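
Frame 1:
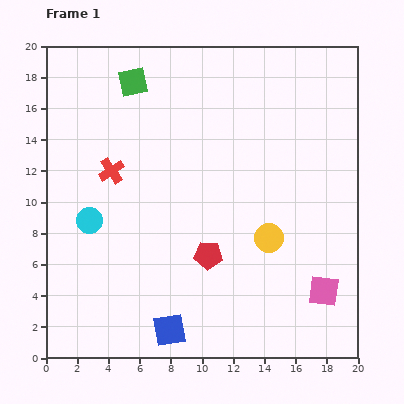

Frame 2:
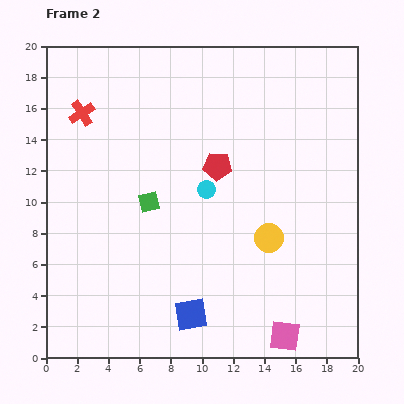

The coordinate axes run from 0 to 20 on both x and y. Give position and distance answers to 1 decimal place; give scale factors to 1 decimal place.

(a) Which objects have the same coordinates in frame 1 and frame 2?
the yellow circle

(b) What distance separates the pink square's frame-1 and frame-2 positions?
3.8

The pink square moved from (17.8, 4.3) to (15.3, 1.4), a distance of √(2.5² + 2.9²) ≈ 3.8.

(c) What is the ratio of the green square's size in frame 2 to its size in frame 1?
0.7×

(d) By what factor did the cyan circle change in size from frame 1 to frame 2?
0.7×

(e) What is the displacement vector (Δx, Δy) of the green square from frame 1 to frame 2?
(1.0, -7.7)

The green square was at (5.6, 17.7) in frame 1 and (6.6, 10.0) in frame 2.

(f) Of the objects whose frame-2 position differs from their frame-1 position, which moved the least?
the blue square

(moved 1.7)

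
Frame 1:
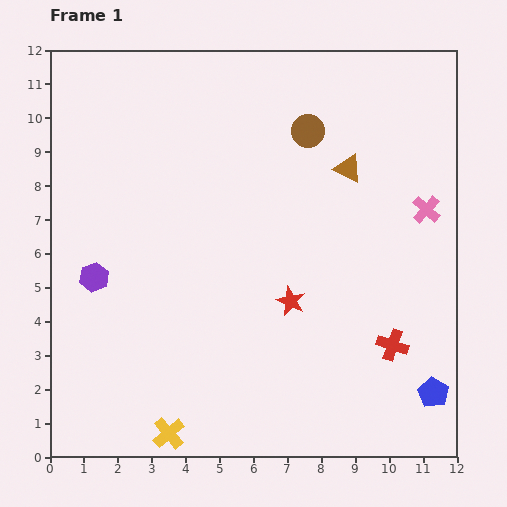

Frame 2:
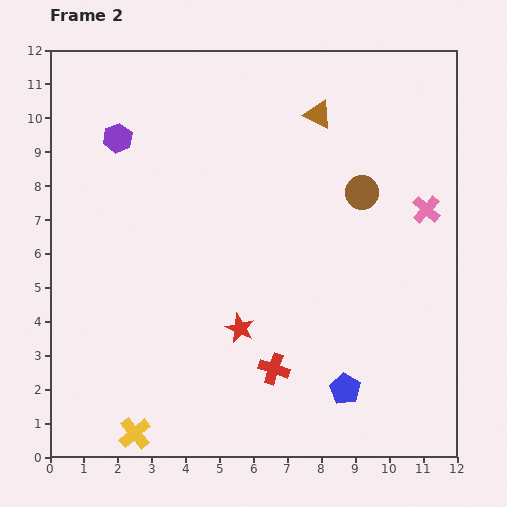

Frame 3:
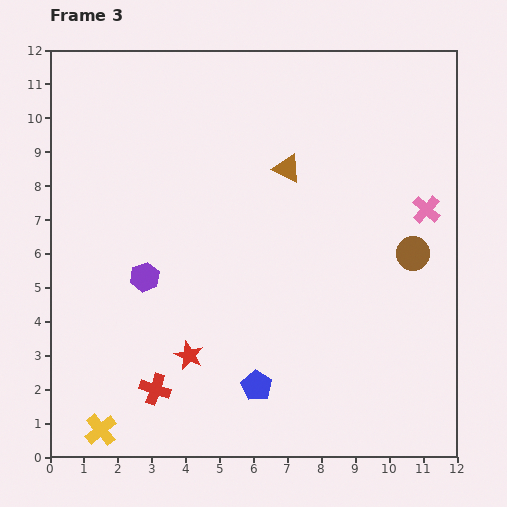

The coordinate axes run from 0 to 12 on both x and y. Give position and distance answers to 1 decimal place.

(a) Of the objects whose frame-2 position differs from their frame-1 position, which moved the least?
the yellow cross

(moved 1.0)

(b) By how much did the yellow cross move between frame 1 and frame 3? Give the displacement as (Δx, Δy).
(-2.0, 0.1)

The yellow cross was at (3.5, 0.7) in frame 1 and (1.5, 0.8) in frame 3.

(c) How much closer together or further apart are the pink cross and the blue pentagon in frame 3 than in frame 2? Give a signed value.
+1.4

Distance in frame 2: 5.8. Distance in frame 3: 7.2.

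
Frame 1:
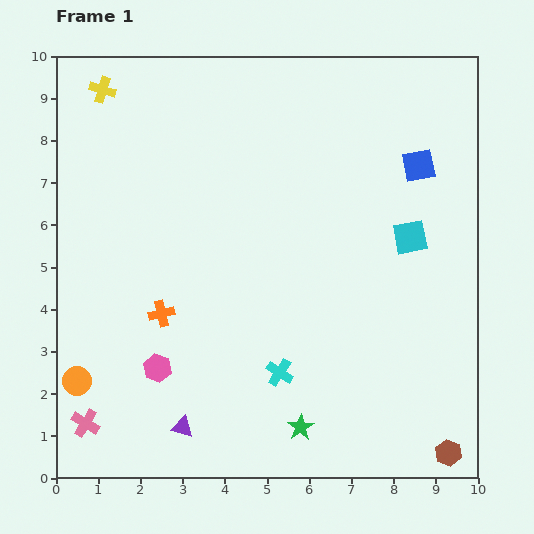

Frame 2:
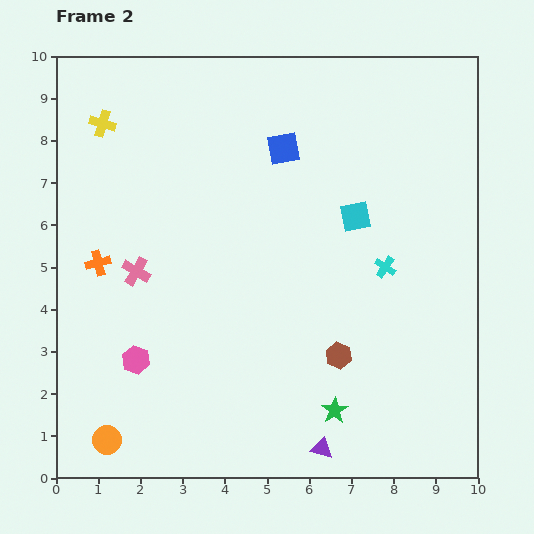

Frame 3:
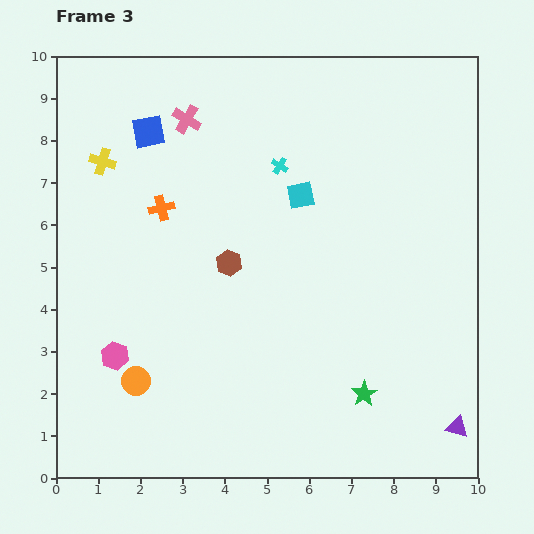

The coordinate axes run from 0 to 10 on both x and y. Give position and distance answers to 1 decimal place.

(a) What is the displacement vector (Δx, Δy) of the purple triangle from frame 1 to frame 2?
(3.3, -0.5)

The purple triangle was at (3.0, 1.2) in frame 1 and (6.3, 0.7) in frame 2.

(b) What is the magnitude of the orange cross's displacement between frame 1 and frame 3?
2.5

The orange cross moved from (2.5, 3.9) to (2.5, 6.4), a distance of √(0.0² + 2.5²) ≈ 2.5.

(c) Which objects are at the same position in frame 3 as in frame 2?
none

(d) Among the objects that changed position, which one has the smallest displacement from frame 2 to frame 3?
the pink hexagon

(moved 0.5)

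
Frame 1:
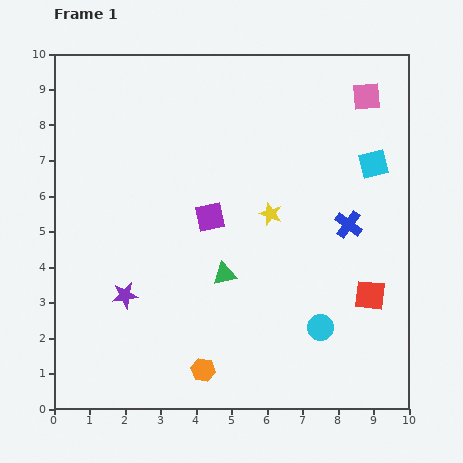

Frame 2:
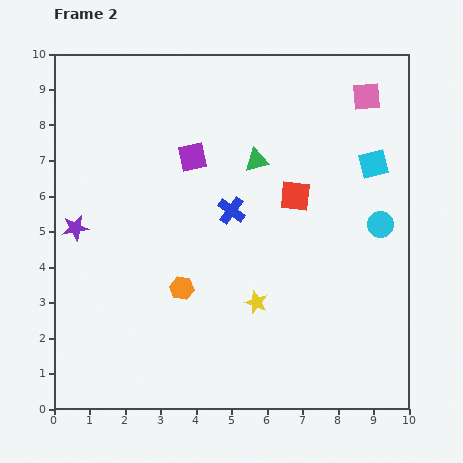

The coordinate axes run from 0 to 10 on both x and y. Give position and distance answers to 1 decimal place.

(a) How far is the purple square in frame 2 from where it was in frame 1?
1.8

The purple square moved from (4.4, 5.4) to (3.9, 7.1), a distance of √(0.5² + 1.7²) ≈ 1.8.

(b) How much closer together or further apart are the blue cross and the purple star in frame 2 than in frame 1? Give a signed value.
-2.2

Distance in frame 1: 6.6. Distance in frame 2: 4.4.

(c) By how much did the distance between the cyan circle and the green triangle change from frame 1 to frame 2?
+0.8

Distance in frame 1: 3.1. Distance in frame 2: 3.9.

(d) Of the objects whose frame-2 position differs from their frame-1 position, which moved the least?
the purple square

(moved 1.8)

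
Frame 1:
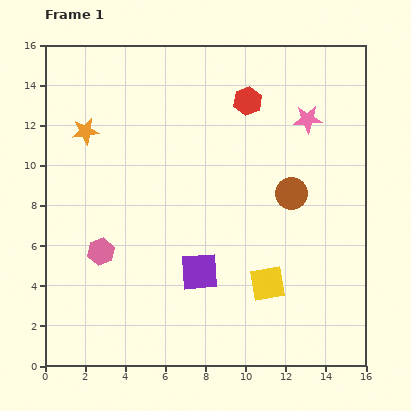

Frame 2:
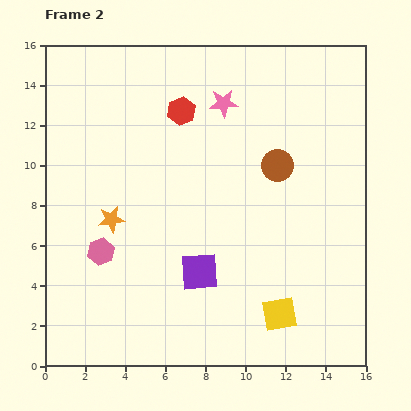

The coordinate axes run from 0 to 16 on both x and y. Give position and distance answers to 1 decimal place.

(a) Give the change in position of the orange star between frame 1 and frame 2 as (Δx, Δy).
(1.3, -4.4)

The orange star was at (2.0, 11.7) in frame 1 and (3.3, 7.3) in frame 2.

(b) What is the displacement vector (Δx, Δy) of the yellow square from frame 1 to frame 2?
(0.6, -1.5)

The yellow square was at (11.1, 4.1) in frame 1 and (11.7, 2.6) in frame 2.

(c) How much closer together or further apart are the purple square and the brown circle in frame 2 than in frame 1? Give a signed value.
+0.6

Distance in frame 1: 6.0. Distance in frame 2: 6.6.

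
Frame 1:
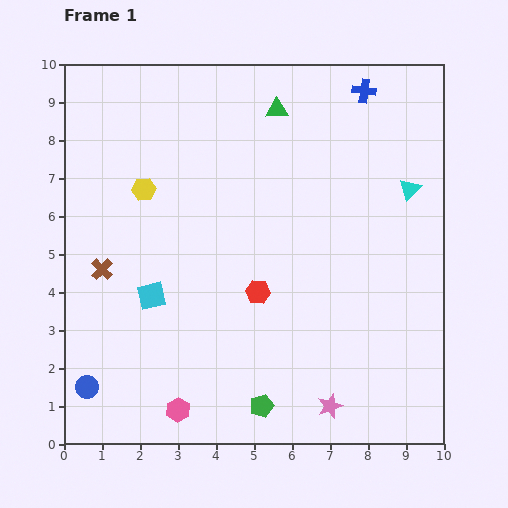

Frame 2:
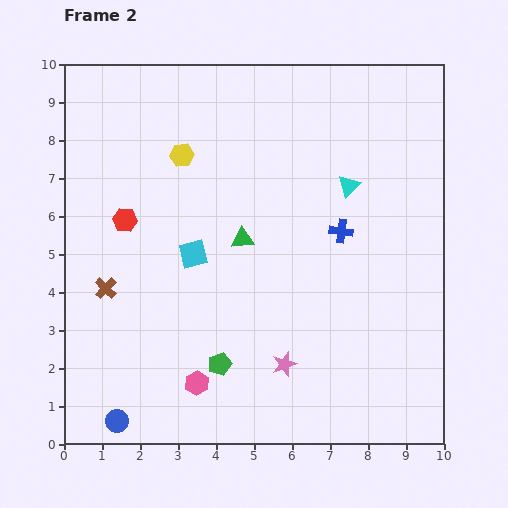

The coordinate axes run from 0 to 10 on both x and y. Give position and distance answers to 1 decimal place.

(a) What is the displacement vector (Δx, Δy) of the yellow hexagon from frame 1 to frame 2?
(1.0, 0.9)

The yellow hexagon was at (2.1, 6.7) in frame 1 and (3.1, 7.6) in frame 2.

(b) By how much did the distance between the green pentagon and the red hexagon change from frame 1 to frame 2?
+1.5

Distance in frame 1: 3.0. Distance in frame 2: 4.5.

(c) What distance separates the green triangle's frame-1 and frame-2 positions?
3.5

The green triangle moved from (5.6, 8.8) to (4.7, 5.4), a distance of √(0.9² + 3.4²) ≈ 3.5.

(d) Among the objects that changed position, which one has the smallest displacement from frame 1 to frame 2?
the brown cross

(moved 0.5)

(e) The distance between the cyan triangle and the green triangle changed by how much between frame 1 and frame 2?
-1.0

Distance in frame 1: 4.1. Distance in frame 2: 3.1.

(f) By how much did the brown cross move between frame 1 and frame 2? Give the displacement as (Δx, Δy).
(0.1, -0.5)

The brown cross was at (1.0, 4.6) in frame 1 and (1.1, 4.1) in frame 2.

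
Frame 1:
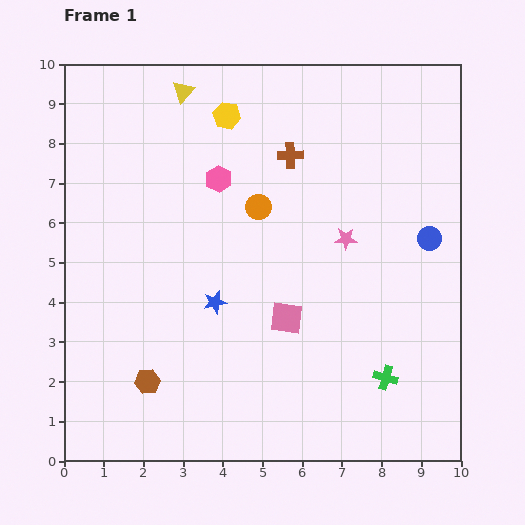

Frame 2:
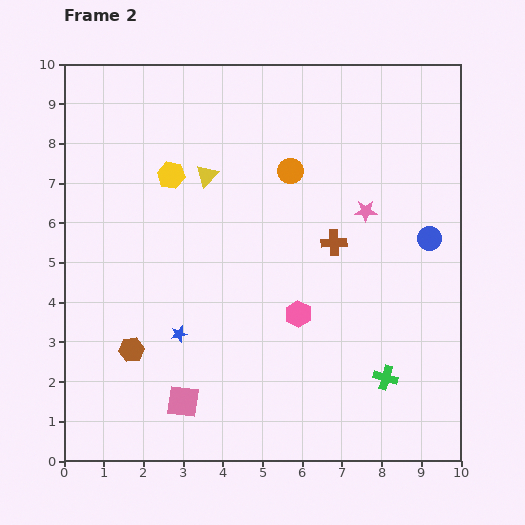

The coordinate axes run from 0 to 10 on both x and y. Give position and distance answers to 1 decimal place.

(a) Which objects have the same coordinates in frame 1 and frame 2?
the blue circle, the green cross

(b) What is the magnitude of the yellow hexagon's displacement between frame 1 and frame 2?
2.1

The yellow hexagon moved from (4.1, 8.7) to (2.7, 7.2), a distance of √(1.4² + 1.5²) ≈ 2.1.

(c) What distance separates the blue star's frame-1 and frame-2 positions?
1.2

The blue star moved from (3.8, 4.0) to (2.9, 3.2), a distance of √(0.9² + 0.8²) ≈ 1.2.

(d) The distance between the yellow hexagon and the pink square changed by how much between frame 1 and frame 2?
+0.4

Distance in frame 1: 5.3. Distance in frame 2: 5.7.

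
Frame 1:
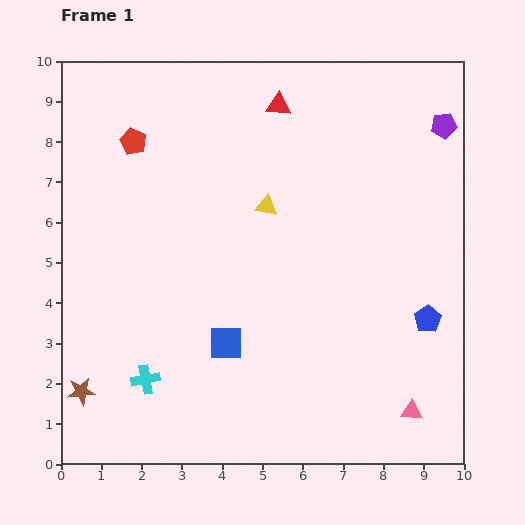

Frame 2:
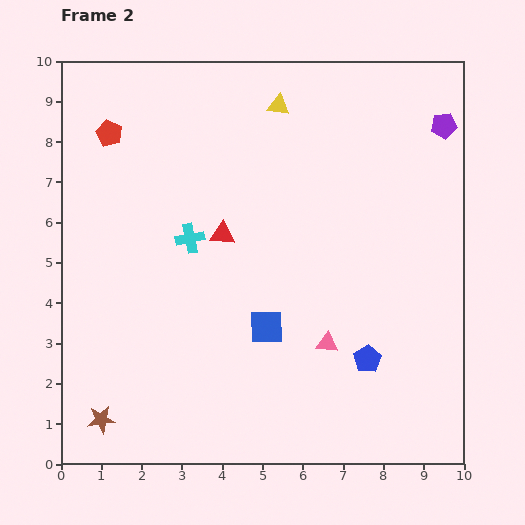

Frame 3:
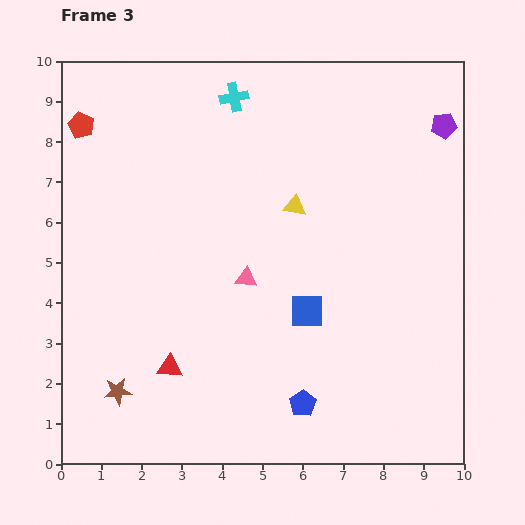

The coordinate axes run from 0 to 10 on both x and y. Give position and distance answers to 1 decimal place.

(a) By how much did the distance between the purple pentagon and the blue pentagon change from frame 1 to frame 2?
+1.3

Distance in frame 1: 4.8. Distance in frame 2: 6.1.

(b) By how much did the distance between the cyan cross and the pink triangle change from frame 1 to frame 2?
-2.3

Distance in frame 1: 6.6. Distance in frame 2: 4.3.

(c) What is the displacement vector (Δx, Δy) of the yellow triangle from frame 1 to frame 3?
(0.7, 0.0)

The yellow triangle was at (5.1, 6.4) in frame 1 and (5.8, 6.4) in frame 3.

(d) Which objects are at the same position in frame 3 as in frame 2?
the purple pentagon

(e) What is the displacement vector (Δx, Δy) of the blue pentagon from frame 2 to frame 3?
(-1.6, -1.1)

The blue pentagon was at (7.6, 2.6) in frame 2 and (6.0, 1.5) in frame 3.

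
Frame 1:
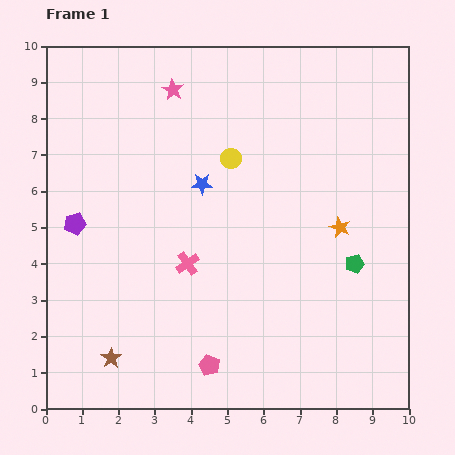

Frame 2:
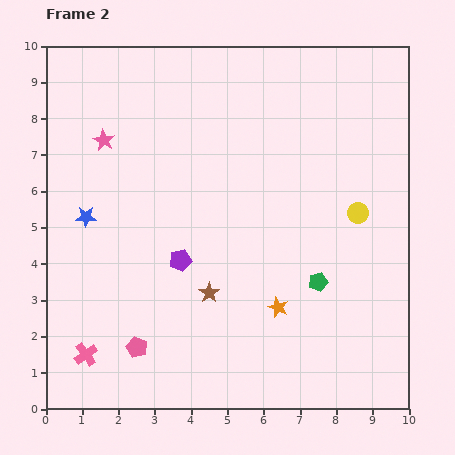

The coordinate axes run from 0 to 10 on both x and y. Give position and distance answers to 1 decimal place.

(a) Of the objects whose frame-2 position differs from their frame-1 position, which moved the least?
the green pentagon

(moved 1.1)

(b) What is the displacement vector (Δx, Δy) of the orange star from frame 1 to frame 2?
(-1.7, -2.2)

The orange star was at (8.1, 5.0) in frame 1 and (6.4, 2.8) in frame 2.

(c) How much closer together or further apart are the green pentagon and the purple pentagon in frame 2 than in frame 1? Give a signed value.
-4.0

Distance in frame 1: 7.8. Distance in frame 2: 3.8.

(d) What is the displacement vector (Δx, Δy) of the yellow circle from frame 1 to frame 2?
(3.5, -1.5)

The yellow circle was at (5.1, 6.9) in frame 1 and (8.6, 5.4) in frame 2.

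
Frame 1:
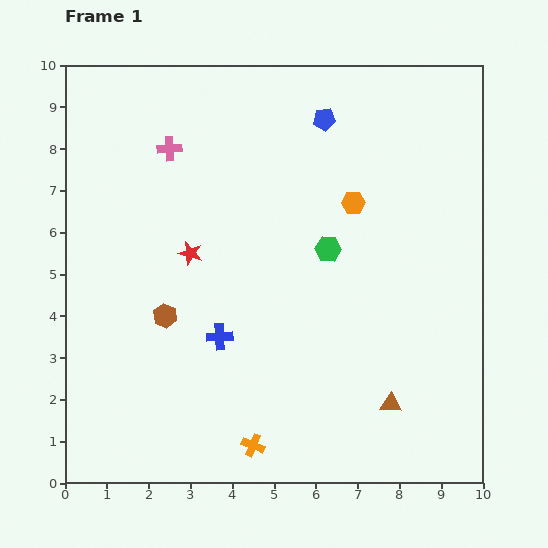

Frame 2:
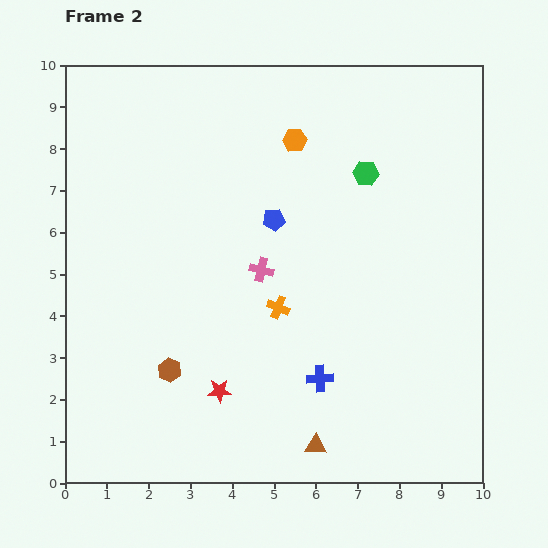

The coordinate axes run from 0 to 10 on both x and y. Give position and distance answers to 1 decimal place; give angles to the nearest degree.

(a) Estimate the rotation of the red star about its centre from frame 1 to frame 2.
17° counter-clockwise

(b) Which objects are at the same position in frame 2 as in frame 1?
none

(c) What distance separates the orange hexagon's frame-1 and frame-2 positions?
2.1

The orange hexagon moved from (6.9, 6.7) to (5.5, 8.2), a distance of √(1.4² + 1.5²) ≈ 2.1.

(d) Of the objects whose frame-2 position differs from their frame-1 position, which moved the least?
the brown hexagon

(moved 1.3)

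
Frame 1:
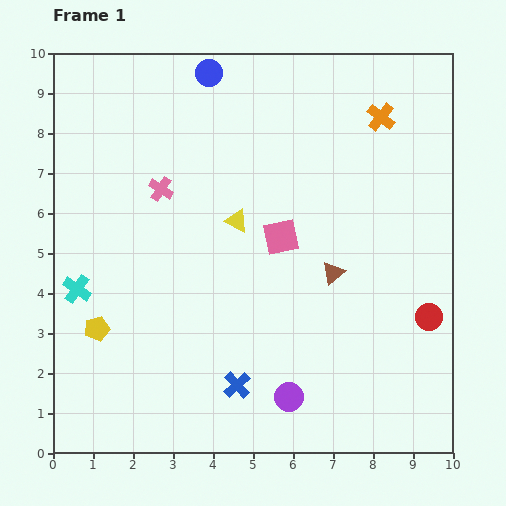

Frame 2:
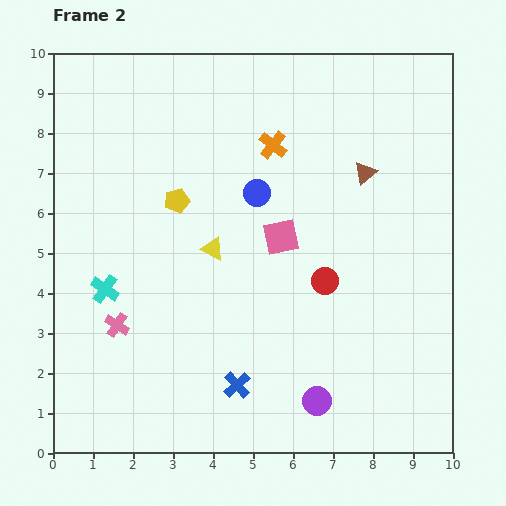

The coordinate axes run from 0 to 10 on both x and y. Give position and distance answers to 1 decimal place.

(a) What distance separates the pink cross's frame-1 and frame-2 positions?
3.6

The pink cross moved from (2.7, 6.6) to (1.6, 3.2), a distance of √(1.1² + 3.4²) ≈ 3.6.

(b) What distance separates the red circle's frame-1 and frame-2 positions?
2.8

The red circle moved from (9.4, 3.4) to (6.8, 4.3), a distance of √(2.6² + 0.9²) ≈ 2.8.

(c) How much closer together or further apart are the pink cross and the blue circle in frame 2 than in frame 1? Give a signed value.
+1.7

Distance in frame 1: 3.1. Distance in frame 2: 4.8.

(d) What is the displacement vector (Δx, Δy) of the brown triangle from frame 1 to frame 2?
(0.8, 2.5)

The brown triangle was at (7.0, 4.5) in frame 1 and (7.8, 7.0) in frame 2.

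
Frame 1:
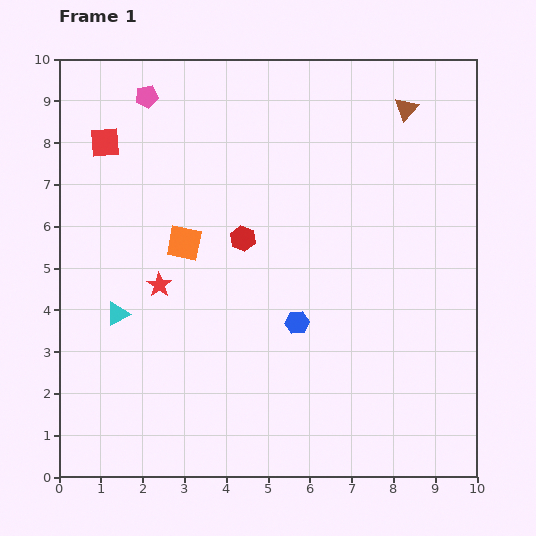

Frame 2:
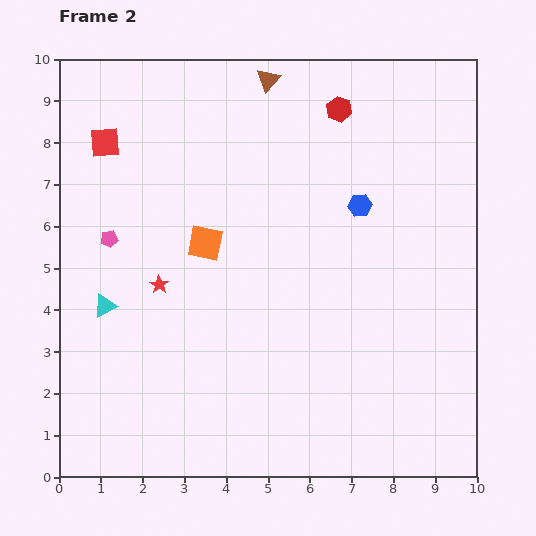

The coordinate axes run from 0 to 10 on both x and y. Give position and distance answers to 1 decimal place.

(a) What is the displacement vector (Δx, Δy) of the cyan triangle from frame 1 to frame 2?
(-0.3, 0.2)

The cyan triangle was at (1.4, 3.9) in frame 1 and (1.1, 4.1) in frame 2.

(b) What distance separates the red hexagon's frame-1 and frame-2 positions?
3.9

The red hexagon moved from (4.4, 5.7) to (6.7, 8.8), a distance of √(2.3² + 3.1²) ≈ 3.9.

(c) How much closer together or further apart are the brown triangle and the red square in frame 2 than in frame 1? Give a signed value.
-3.0

Distance in frame 1: 7.2. Distance in frame 2: 4.2.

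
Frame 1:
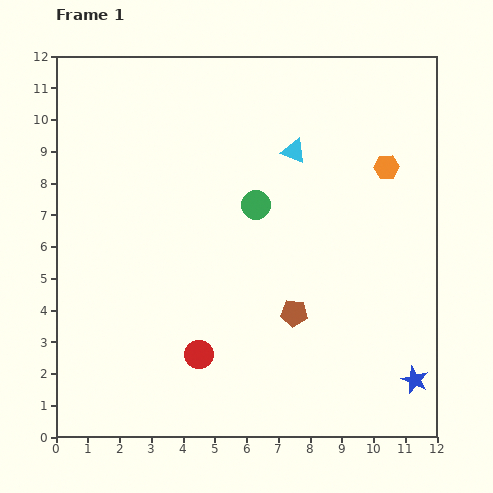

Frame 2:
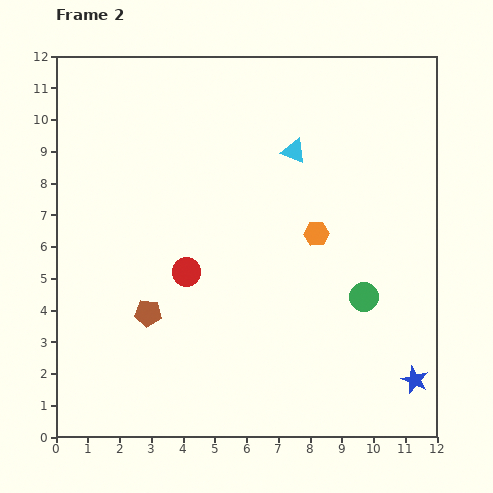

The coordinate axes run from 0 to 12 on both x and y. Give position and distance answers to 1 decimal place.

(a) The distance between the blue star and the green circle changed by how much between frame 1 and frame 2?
-4.3

Distance in frame 1: 7.4. Distance in frame 2: 3.1.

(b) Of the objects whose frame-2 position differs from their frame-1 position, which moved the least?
the red circle

(moved 2.6)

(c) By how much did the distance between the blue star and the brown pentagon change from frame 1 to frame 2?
+4.4

Distance in frame 1: 4.3. Distance in frame 2: 8.7.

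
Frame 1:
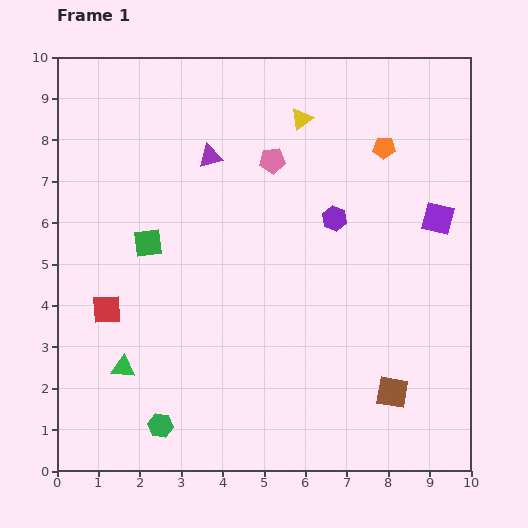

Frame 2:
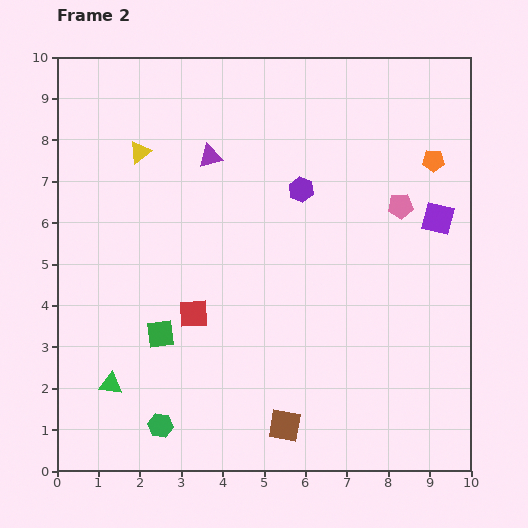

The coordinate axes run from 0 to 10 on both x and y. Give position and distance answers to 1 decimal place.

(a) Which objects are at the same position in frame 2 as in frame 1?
the purple square, the green hexagon, the purple triangle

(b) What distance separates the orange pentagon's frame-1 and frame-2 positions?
1.2

The orange pentagon moved from (7.9, 7.8) to (9.1, 7.5), a distance of √(1.2² + 0.3²) ≈ 1.2.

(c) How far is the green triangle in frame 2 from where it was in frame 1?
0.5

The green triangle moved from (1.6, 2.5) to (1.3, 2.1), a distance of √(0.3² + 0.4²) ≈ 0.5.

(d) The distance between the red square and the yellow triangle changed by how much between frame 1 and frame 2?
-2.5

Distance in frame 1: 6.6. Distance in frame 2: 4.1.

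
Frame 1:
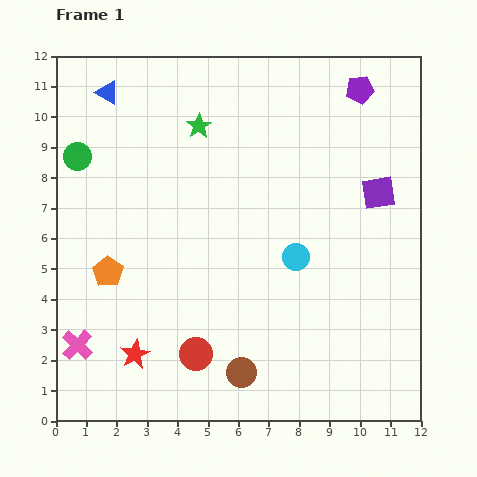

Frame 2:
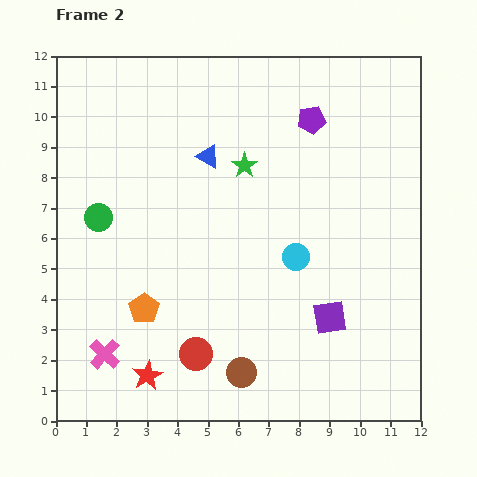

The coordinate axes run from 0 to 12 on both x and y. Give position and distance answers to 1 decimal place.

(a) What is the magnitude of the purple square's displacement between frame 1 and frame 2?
4.4

The purple square moved from (10.6, 7.5) to (9.0, 3.4), a distance of √(1.6² + 4.1²) ≈ 4.4.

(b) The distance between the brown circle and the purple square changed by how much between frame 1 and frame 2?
-4.0

Distance in frame 1: 7.4. Distance in frame 2: 3.4.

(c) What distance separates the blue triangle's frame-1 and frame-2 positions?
3.9

The blue triangle moved from (1.7, 10.8) to (5.0, 8.7), a distance of √(3.3² + 2.1²) ≈ 3.9.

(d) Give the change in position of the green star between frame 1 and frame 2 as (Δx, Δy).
(1.5, -1.3)

The green star was at (4.7, 9.7) in frame 1 and (6.2, 8.4) in frame 2.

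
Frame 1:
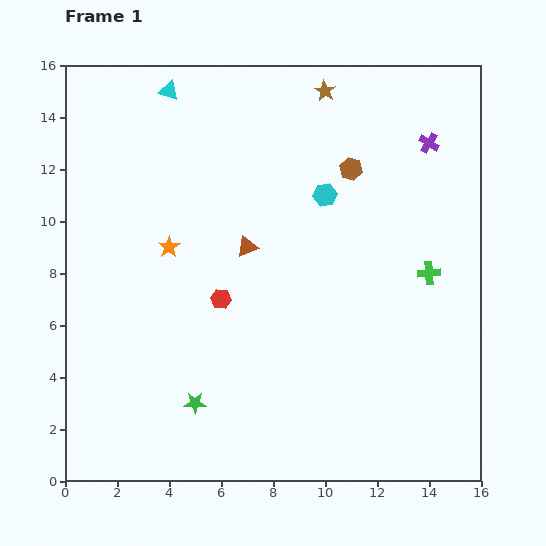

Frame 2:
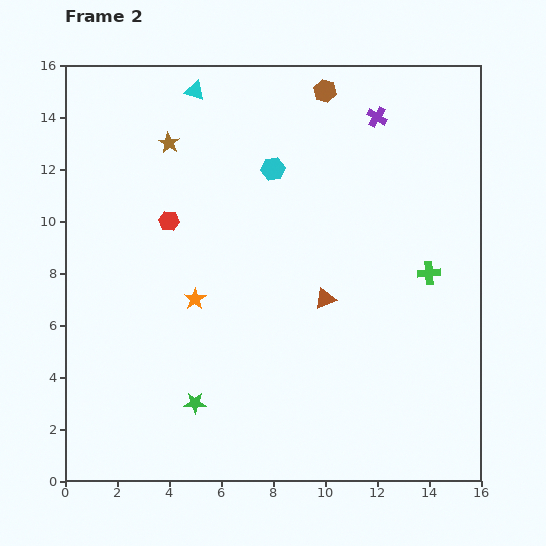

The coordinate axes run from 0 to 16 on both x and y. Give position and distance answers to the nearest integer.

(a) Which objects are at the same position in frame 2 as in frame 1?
the green star, the green cross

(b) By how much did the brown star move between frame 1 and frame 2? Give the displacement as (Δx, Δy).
(-6, -2)

The brown star was at (10, 15) in frame 1 and (4, 13) in frame 2.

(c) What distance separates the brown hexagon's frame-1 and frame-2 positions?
3

The brown hexagon moved from (11, 12) to (10, 15), a distance of √(1² + 3²) ≈ 3.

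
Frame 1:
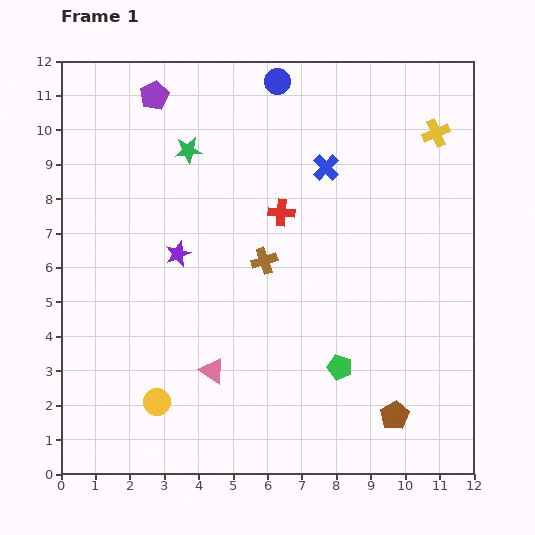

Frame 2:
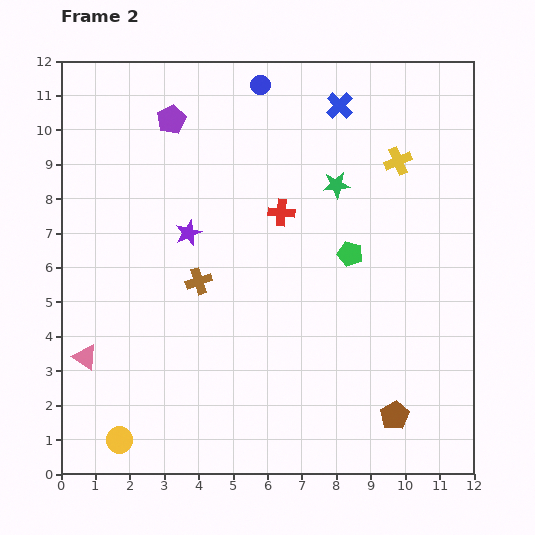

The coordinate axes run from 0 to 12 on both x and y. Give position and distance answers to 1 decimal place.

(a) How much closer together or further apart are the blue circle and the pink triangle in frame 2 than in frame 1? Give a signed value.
+0.8

Distance in frame 1: 8.6. Distance in frame 2: 9.4.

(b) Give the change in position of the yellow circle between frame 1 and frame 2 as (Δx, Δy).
(-1.1, -1.1)

The yellow circle was at (2.8, 2.1) in frame 1 and (1.7, 1.0) in frame 2.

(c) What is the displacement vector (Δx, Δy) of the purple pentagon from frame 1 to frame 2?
(0.5, -0.7)

The purple pentagon was at (2.7, 11.0) in frame 1 and (3.2, 10.3) in frame 2.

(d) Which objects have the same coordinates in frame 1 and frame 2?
the red cross, the brown pentagon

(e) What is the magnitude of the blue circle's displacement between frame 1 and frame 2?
0.5

The blue circle moved from (6.3, 11.4) to (5.8, 11.3), a distance of √(0.5² + 0.1²) ≈ 0.5.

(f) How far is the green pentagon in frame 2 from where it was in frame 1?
3.3

The green pentagon moved from (8.1, 3.1) to (8.4, 6.4), a distance of √(0.3² + 3.3²) ≈ 3.3.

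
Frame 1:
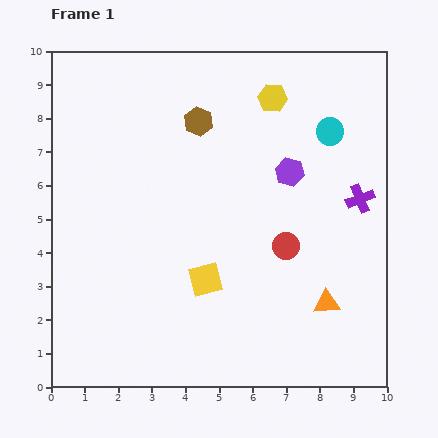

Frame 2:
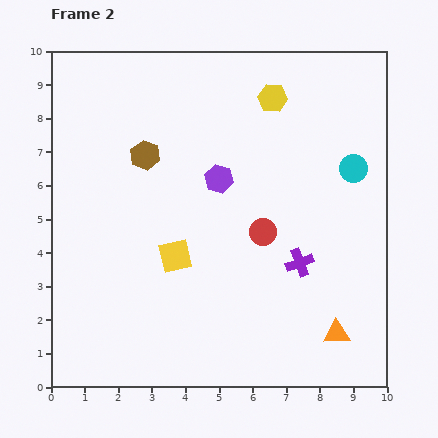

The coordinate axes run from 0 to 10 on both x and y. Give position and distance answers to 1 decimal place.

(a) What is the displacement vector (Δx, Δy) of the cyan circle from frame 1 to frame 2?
(0.7, -1.1)

The cyan circle was at (8.3, 7.6) in frame 1 and (9.0, 6.5) in frame 2.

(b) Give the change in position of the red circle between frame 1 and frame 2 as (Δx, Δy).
(-0.7, 0.4)

The red circle was at (7.0, 4.2) in frame 1 and (6.3, 4.6) in frame 2.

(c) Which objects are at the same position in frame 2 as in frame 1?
the yellow hexagon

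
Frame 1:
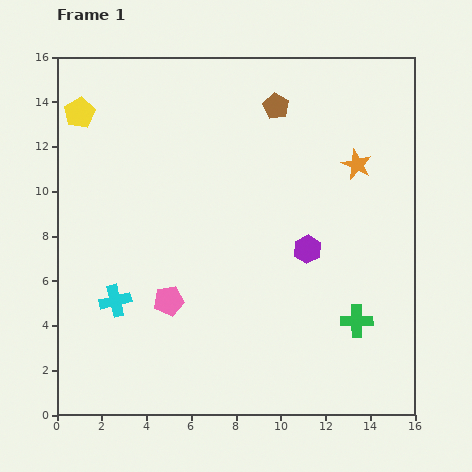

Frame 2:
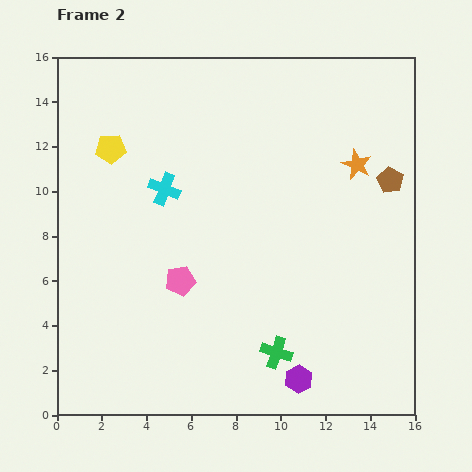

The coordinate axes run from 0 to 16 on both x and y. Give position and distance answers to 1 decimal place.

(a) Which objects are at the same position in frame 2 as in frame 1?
the orange star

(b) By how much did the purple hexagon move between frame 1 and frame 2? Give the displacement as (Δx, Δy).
(-0.4, -5.8)

The purple hexagon was at (11.2, 7.4) in frame 1 and (10.8, 1.6) in frame 2.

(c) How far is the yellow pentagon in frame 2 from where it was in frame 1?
2.1

The yellow pentagon moved from (1.0, 13.5) to (2.4, 11.9), a distance of √(1.4² + 1.6²) ≈ 2.1.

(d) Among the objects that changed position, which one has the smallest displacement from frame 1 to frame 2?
the pink pentagon

(moved 1.0)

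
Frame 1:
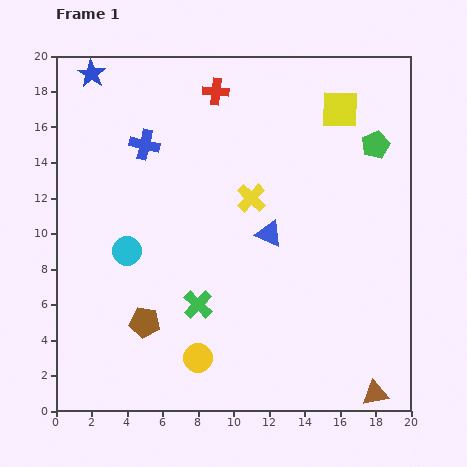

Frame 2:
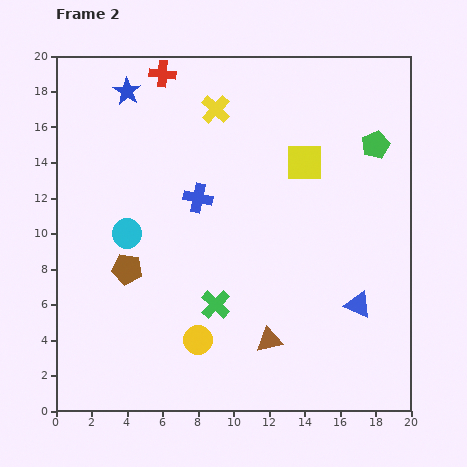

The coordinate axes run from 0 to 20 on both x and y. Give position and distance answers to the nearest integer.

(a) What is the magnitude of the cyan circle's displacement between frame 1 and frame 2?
1

The cyan circle moved from (4, 9) to (4, 10), a distance of √(0² + 1²) ≈ 1.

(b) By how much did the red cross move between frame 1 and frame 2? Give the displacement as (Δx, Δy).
(-3, 1)

The red cross was at (9, 18) in frame 1 and (6, 19) in frame 2.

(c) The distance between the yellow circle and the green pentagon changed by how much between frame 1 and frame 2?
-1

Distance in frame 1: 16. Distance in frame 2: 15.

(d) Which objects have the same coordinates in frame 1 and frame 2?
the green pentagon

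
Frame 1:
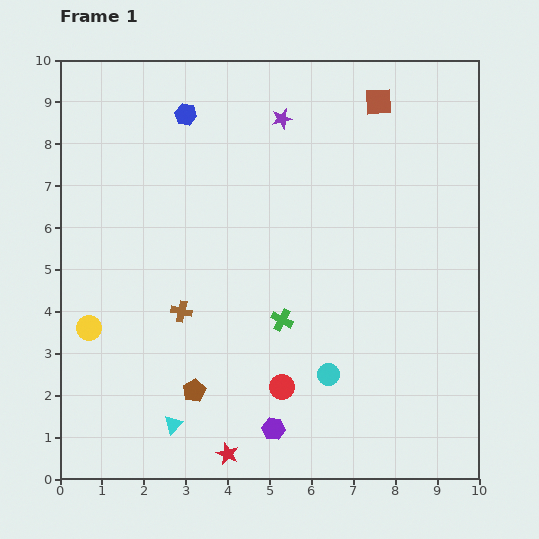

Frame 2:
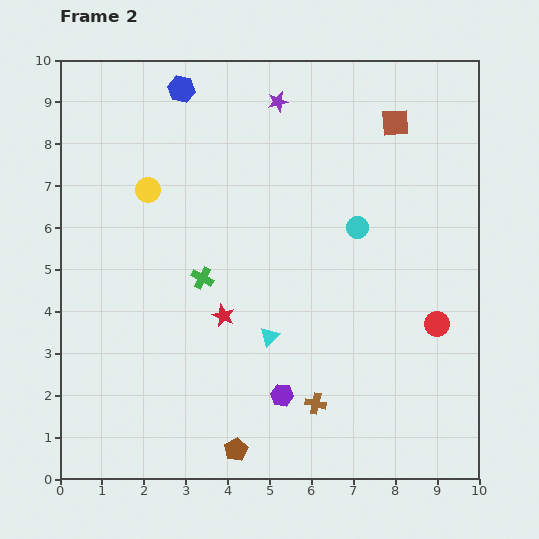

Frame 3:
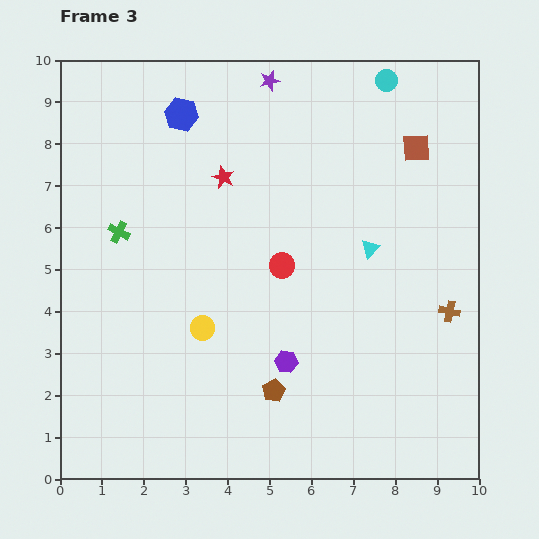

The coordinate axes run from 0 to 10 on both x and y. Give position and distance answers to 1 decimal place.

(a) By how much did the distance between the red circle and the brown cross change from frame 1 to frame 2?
+0.5

Distance in frame 1: 3.0. Distance in frame 2: 3.5.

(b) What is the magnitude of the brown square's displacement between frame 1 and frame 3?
1.4

The brown square moved from (7.6, 9.0) to (8.5, 7.9), a distance of √(0.9² + 1.1²) ≈ 1.4.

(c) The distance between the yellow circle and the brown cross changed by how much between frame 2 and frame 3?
-0.6

Distance in frame 2: 6.5. Distance in frame 3: 5.9.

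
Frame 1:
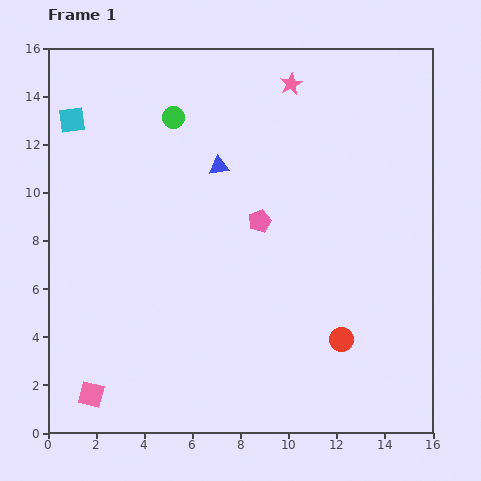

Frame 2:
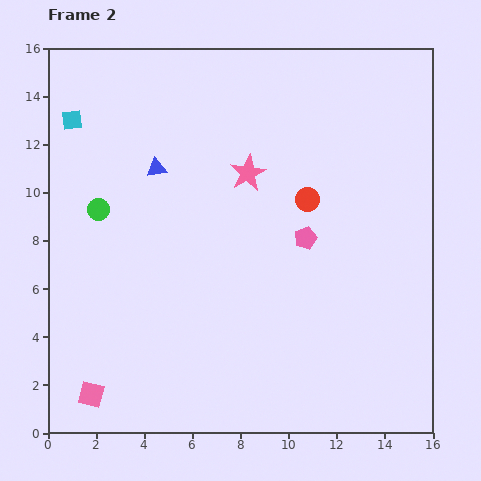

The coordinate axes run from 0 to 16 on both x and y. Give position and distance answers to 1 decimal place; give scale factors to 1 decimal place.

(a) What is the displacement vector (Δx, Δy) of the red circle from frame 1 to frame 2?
(-1.4, 5.8)

The red circle was at (12.2, 3.9) in frame 1 and (10.8, 9.7) in frame 2.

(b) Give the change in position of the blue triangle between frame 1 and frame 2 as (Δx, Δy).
(-2.6, -0.1)

The blue triangle was at (7.1, 11.1) in frame 1 and (4.5, 11.0) in frame 2.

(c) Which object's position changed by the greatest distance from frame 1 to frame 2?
the red circle

(moved 6.0; next 4.9)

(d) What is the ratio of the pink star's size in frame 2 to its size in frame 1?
1.6×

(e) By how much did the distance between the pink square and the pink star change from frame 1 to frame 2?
-4.0

Distance in frame 1: 15.3. Distance in frame 2: 11.3.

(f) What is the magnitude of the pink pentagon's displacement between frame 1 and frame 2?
2.0

The pink pentagon moved from (8.8, 8.8) to (10.7, 8.1), a distance of √(1.9² + 0.7²) ≈ 2.0.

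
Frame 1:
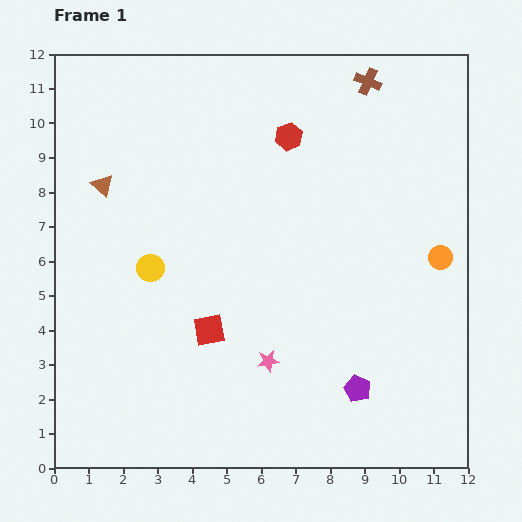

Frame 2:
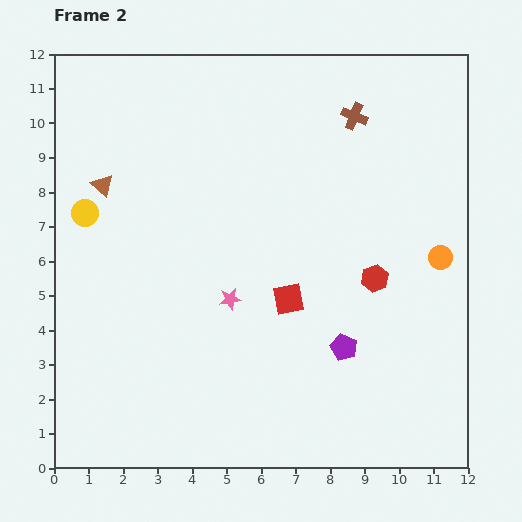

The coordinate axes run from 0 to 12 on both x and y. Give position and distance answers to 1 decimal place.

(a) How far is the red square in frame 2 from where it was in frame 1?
2.5

The red square moved from (4.5, 4.0) to (6.8, 4.9), a distance of √(2.3² + 0.9²) ≈ 2.5.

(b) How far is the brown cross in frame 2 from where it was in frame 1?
1.1

The brown cross moved from (9.1, 11.2) to (8.7, 10.2), a distance of √(0.4² + 1.0²) ≈ 1.1.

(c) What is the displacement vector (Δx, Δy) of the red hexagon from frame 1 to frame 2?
(2.5, -4.1)

The red hexagon was at (6.8, 9.6) in frame 1 and (9.3, 5.5) in frame 2.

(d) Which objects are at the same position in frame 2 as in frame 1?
the brown triangle, the orange circle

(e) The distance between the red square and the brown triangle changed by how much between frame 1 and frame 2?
+1.1

Distance in frame 1: 5.2. Distance in frame 2: 6.3.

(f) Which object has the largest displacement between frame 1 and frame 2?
the red hexagon

(moved 4.8; next 2.5)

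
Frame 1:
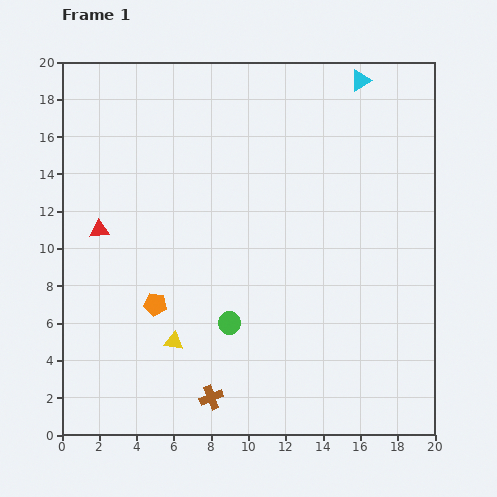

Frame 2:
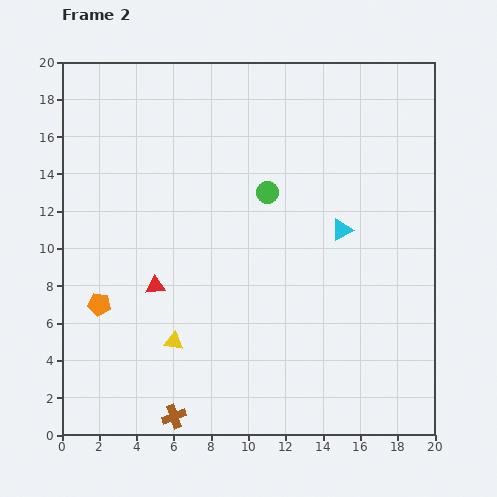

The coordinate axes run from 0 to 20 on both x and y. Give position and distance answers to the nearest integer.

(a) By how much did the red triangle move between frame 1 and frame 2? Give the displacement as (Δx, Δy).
(3, -3)

The red triangle was at (2, 11) in frame 1 and (5, 8) in frame 2.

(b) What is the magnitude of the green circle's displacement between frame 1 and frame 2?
7

The green circle moved from (9, 6) to (11, 13), a distance of √(2² + 7²) ≈ 7.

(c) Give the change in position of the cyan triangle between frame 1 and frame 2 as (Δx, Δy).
(-1, -8)

The cyan triangle was at (16, 19) in frame 1 and (15, 11) in frame 2.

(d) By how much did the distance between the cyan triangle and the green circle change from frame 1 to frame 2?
-11

Distance in frame 1: 15. Distance in frame 2: 4.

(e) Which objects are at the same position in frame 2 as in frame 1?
the yellow triangle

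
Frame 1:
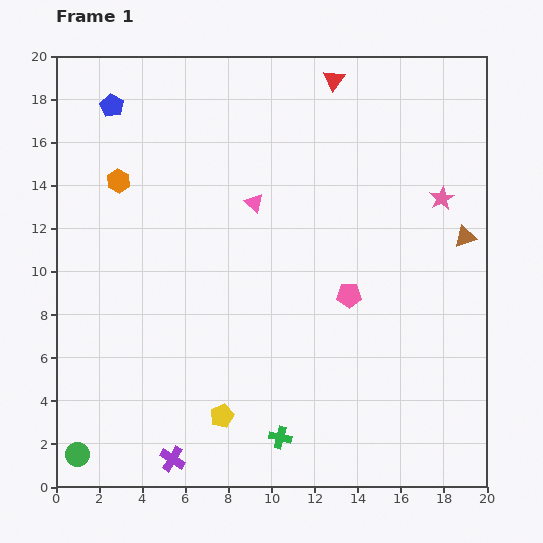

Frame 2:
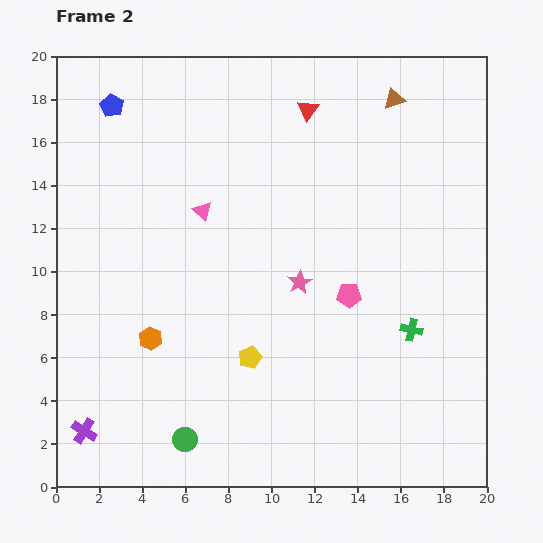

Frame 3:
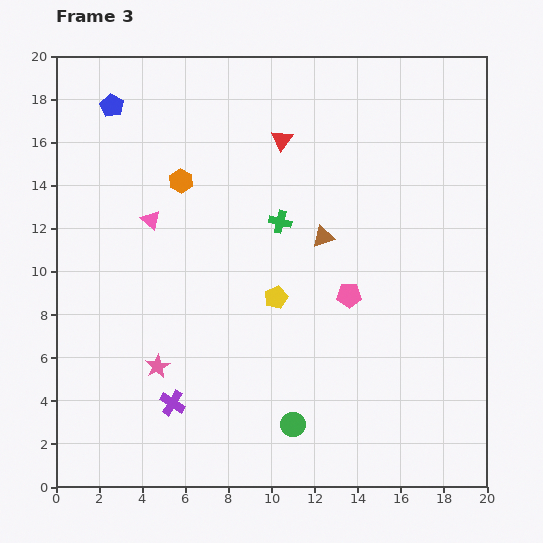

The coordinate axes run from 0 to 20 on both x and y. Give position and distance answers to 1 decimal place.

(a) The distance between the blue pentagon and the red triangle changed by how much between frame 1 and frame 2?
-1.3

Distance in frame 1: 10.4. Distance in frame 2: 9.1.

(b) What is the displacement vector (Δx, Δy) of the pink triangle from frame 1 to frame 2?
(-2.4, -0.4)

The pink triangle was at (9.2, 13.2) in frame 1 and (6.8, 12.8) in frame 2.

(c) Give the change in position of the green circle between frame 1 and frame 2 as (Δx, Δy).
(5.0, 0.7)

The green circle was at (1.0, 1.5) in frame 1 and (6.0, 2.2) in frame 2.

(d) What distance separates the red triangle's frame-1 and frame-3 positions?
3.7

The red triangle moved from (12.9, 18.9) to (10.5, 16.1), a distance of √(2.4² + 2.8²) ≈ 3.7.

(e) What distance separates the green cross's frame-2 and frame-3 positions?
7.9

The green cross moved from (16.5, 7.3) to (10.4, 12.3), a distance of √(6.1² + 5.0²) ≈ 7.9.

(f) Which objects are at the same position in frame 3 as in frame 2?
the blue pentagon, the pink pentagon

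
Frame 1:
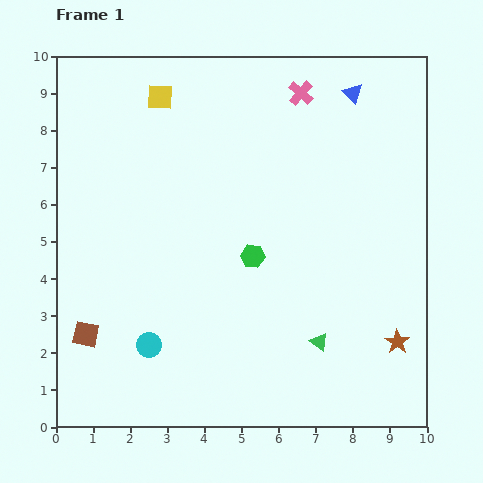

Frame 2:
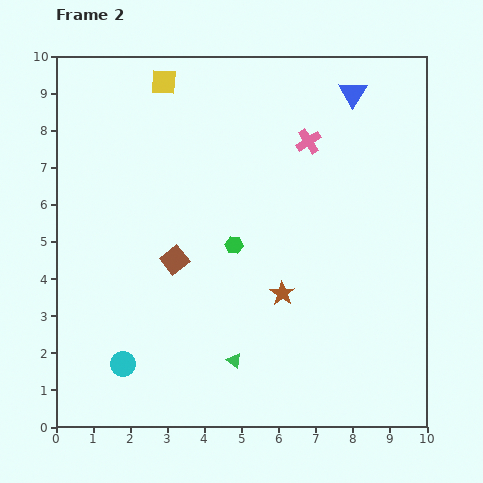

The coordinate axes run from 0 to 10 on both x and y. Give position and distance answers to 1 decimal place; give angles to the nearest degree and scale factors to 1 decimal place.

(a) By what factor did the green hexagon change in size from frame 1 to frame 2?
0.7×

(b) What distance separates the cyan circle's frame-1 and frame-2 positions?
0.9

The cyan circle moved from (2.5, 2.2) to (1.8, 1.7), a distance of √(0.7² + 0.5²) ≈ 0.9.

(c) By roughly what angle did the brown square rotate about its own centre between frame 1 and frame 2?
40° clockwise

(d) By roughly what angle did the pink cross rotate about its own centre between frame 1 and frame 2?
15° clockwise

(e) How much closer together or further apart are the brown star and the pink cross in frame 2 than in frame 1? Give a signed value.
-3.0

Distance in frame 1: 7.2. Distance in frame 2: 4.2.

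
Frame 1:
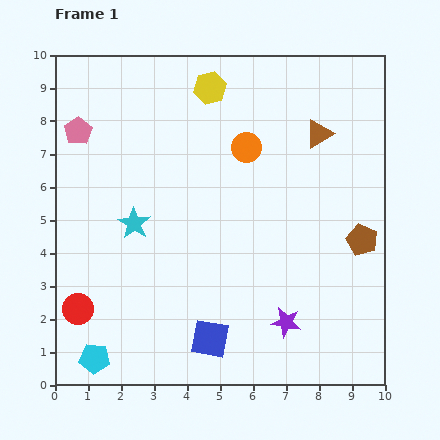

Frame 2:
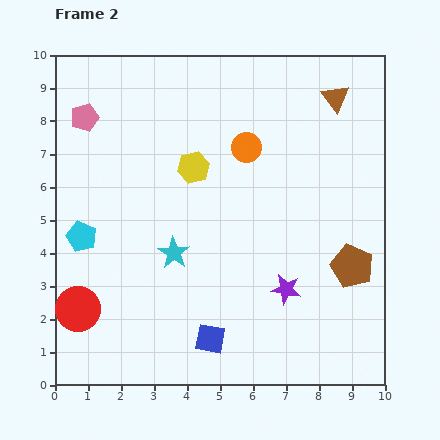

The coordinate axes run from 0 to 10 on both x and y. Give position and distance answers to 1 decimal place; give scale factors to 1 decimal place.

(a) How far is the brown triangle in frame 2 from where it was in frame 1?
1.2

The brown triangle moved from (8.0, 7.6) to (8.5, 8.7), a distance of √(0.5² + 1.1²) ≈ 1.2.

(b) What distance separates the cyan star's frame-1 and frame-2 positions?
1.5

The cyan star moved from (2.4, 4.9) to (3.6, 4.0), a distance of √(1.2² + 0.9²) ≈ 1.5.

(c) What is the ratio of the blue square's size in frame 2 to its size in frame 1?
0.8×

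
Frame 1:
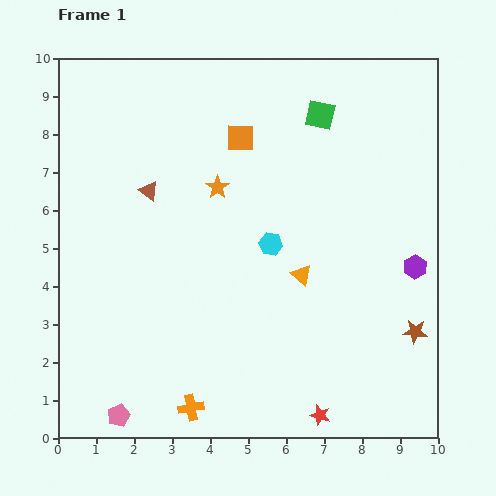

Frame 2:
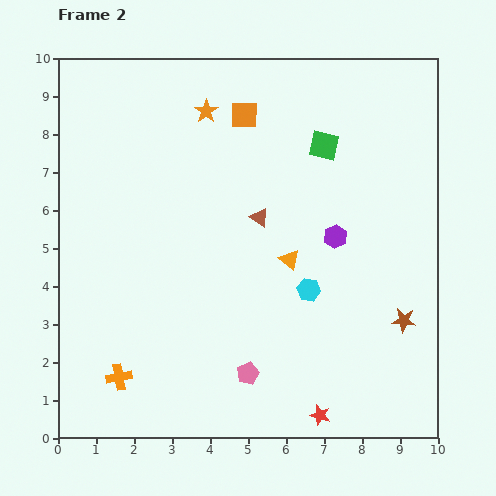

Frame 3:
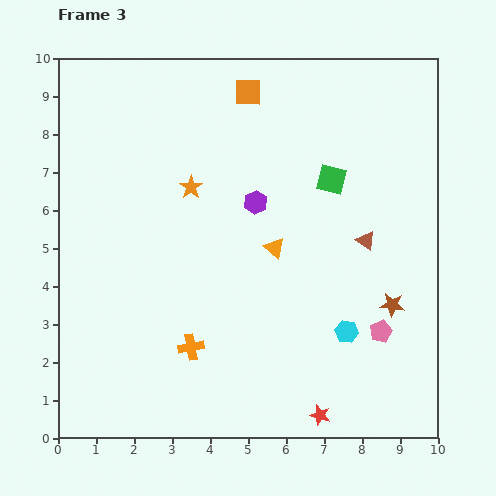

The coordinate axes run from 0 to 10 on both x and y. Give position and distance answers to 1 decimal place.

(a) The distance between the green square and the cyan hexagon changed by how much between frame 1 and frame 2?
+0.2

Distance in frame 1: 3.6. Distance in frame 2: 3.8.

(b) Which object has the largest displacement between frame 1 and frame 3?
the pink pentagon

(moved 7.2; next 5.8)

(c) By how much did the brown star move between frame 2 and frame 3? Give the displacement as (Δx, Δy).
(-0.3, 0.4)

The brown star was at (9.1, 3.1) in frame 2 and (8.8, 3.5) in frame 3.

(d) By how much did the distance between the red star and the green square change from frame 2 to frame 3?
-0.9

Distance in frame 2: 7.1. Distance in frame 3: 6.2.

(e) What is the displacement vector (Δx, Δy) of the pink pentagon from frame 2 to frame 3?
(3.5, 1.1)

The pink pentagon was at (5.0, 1.7) in frame 2 and (8.5, 2.8) in frame 3.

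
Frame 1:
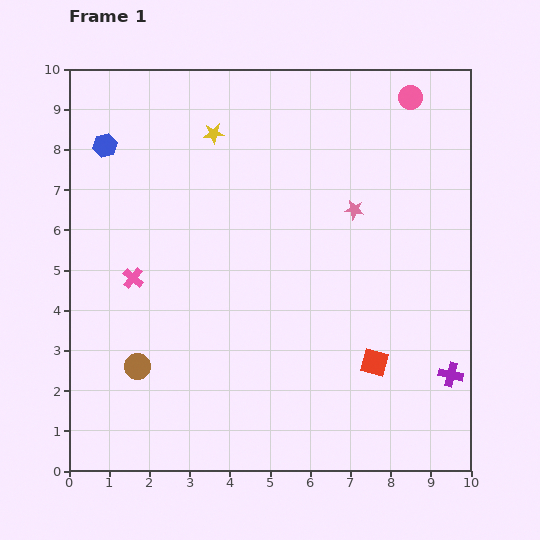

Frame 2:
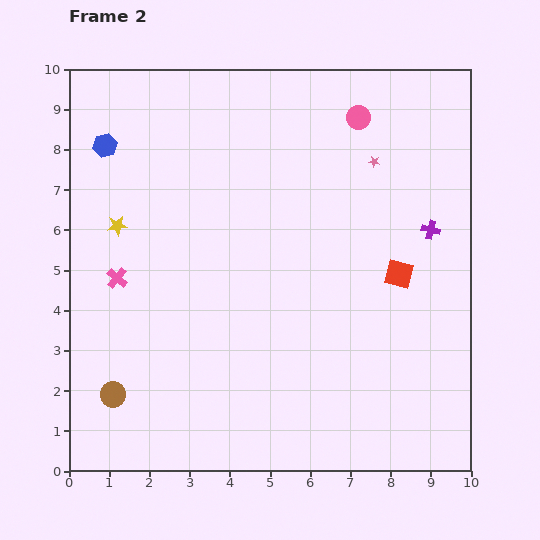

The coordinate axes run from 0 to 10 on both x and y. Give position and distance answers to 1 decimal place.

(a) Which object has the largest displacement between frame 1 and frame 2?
the purple cross

(moved 3.6; next 3.3)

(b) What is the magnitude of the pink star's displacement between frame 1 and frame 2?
1.3

The pink star moved from (7.1, 6.5) to (7.6, 7.7), a distance of √(0.5² + 1.2²) ≈ 1.3.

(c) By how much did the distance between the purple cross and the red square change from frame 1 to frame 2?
-0.5

Distance in frame 1: 1.9. Distance in frame 2: 1.4.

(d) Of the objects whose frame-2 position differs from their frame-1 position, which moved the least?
the pink cross

(moved 0.4)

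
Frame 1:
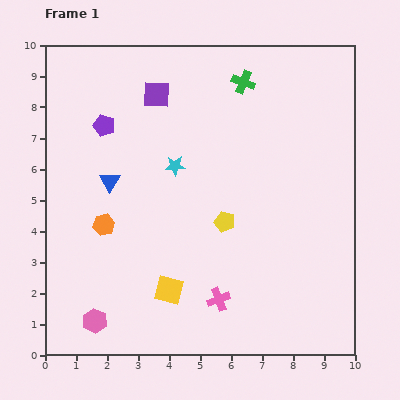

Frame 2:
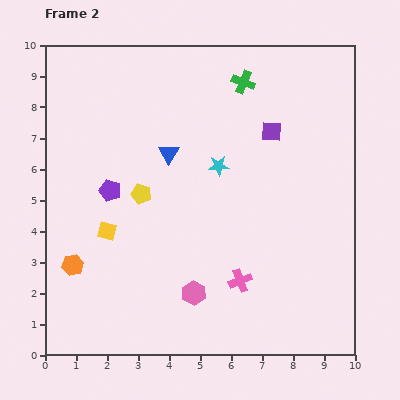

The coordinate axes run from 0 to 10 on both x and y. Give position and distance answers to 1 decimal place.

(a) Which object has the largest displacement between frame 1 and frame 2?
the purple square

(moved 3.9; next 3.3)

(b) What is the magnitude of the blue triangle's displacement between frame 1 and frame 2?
2.1

The blue triangle moved from (2.1, 5.6) to (4.0, 6.5), a distance of √(1.9² + 0.9²) ≈ 2.1.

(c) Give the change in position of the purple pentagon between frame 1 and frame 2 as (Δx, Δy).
(0.2, -2.1)

The purple pentagon was at (1.9, 7.4) in frame 1 and (2.1, 5.3) in frame 2.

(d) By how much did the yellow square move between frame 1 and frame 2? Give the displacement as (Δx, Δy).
(-2.0, 1.9)

The yellow square was at (4.0, 2.1) in frame 1 and (2.0, 4.0) in frame 2.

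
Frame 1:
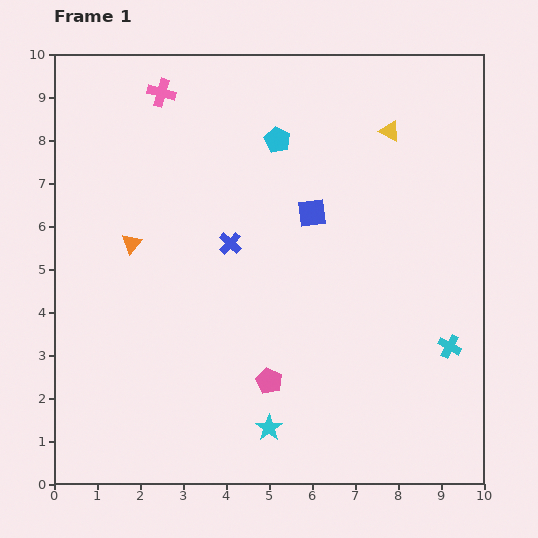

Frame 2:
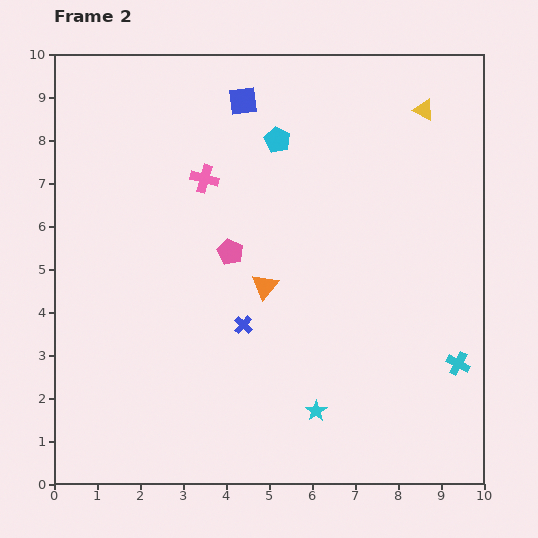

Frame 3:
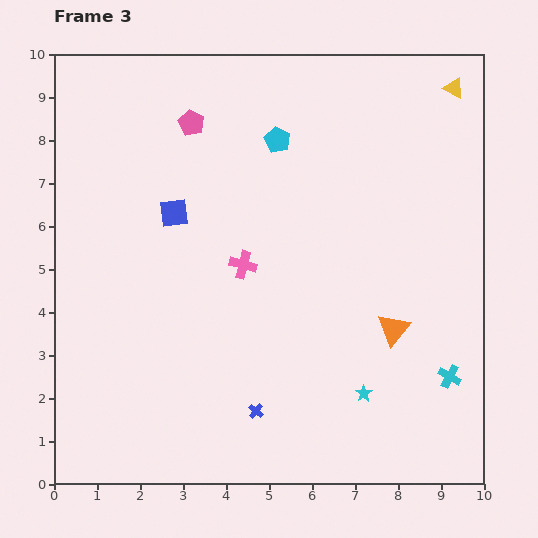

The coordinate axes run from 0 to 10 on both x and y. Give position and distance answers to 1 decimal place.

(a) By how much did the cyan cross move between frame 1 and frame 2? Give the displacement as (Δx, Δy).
(0.2, -0.4)

The cyan cross was at (9.2, 3.2) in frame 1 and (9.4, 2.8) in frame 2.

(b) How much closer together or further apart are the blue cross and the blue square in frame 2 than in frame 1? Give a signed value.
+3.2

Distance in frame 1: 2.0. Distance in frame 2: 5.2.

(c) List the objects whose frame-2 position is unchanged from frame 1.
the cyan pentagon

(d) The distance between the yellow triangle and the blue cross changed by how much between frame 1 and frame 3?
+4.3

Distance in frame 1: 4.5. Distance in frame 3: 8.8.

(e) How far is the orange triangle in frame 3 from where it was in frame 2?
3.2

The orange triangle moved from (4.9, 4.6) to (7.9, 3.6), a distance of √(3.0² + 1.0²) ≈ 3.2.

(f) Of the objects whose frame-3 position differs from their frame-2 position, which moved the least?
the cyan cross

(moved 0.4)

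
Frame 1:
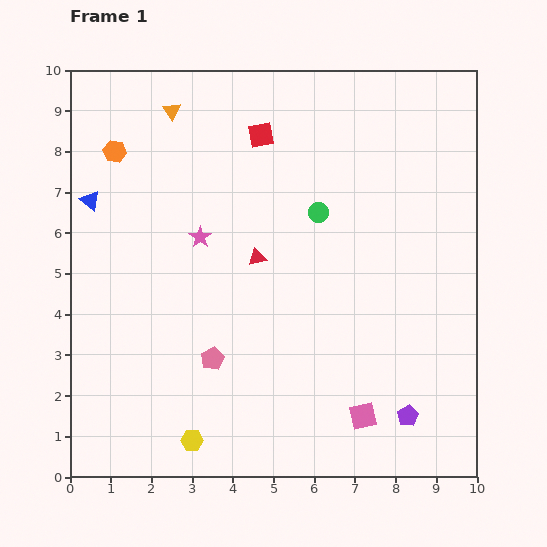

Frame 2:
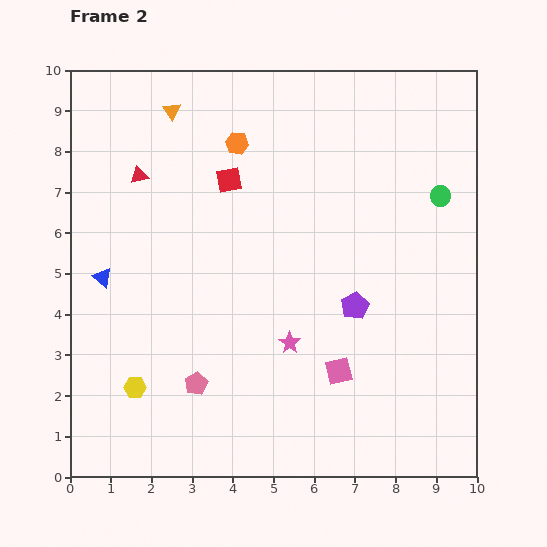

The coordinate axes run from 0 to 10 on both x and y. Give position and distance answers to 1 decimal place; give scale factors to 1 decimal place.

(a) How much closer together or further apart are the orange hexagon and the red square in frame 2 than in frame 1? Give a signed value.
-2.7

Distance in frame 1: 3.6. Distance in frame 2: 0.9.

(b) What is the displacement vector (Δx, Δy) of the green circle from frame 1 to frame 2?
(3.0, 0.4)

The green circle was at (6.1, 6.5) in frame 1 and (9.1, 6.9) in frame 2.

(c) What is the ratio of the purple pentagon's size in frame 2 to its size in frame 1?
1.3×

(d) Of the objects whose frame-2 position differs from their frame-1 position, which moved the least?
the pink pentagon

(moved 0.7)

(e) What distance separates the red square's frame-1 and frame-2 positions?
1.4

The red square moved from (4.7, 8.4) to (3.9, 7.3), a distance of √(0.8² + 1.1²) ≈ 1.4.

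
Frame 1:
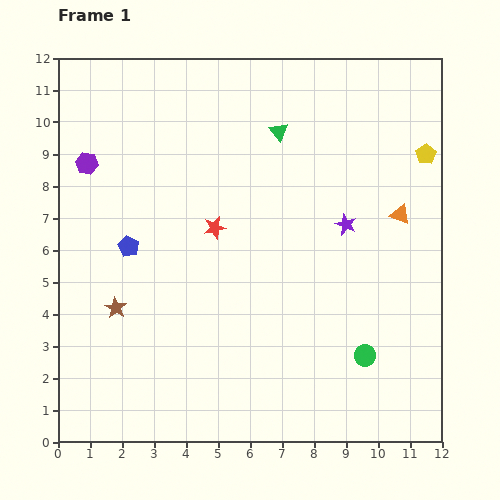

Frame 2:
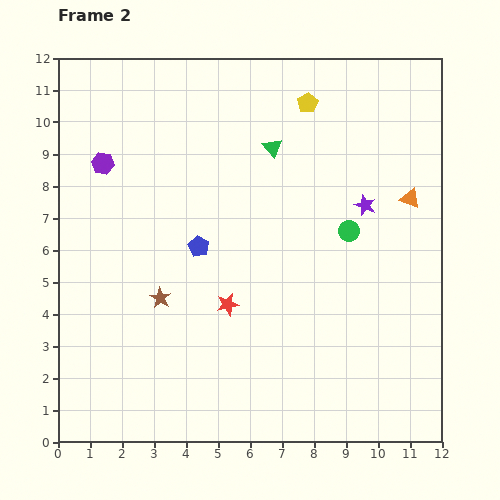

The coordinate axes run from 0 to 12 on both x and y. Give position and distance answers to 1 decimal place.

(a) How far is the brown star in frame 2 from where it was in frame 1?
1.4

The brown star moved from (1.8, 4.2) to (3.2, 4.5), a distance of √(1.4² + 0.3²) ≈ 1.4.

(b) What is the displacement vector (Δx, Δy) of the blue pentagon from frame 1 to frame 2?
(2.2, 0.0)

The blue pentagon was at (2.2, 6.1) in frame 1 and (4.4, 6.1) in frame 2.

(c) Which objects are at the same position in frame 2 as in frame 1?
none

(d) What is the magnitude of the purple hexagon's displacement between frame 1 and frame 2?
0.5

The purple hexagon moved from (0.9, 8.7) to (1.4, 8.7), a distance of √(0.5² + 0.0²) ≈ 0.5.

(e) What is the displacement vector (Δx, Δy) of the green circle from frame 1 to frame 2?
(-0.5, 3.9)

The green circle was at (9.6, 2.7) in frame 1 and (9.1, 6.6) in frame 2.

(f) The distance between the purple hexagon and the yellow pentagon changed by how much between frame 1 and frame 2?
-3.9

Distance in frame 1: 10.6. Distance in frame 2: 6.7.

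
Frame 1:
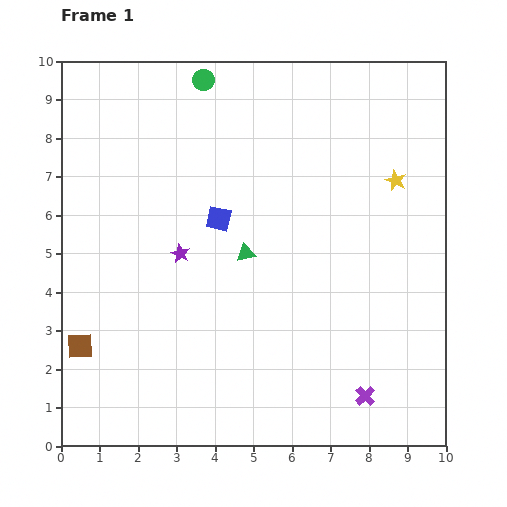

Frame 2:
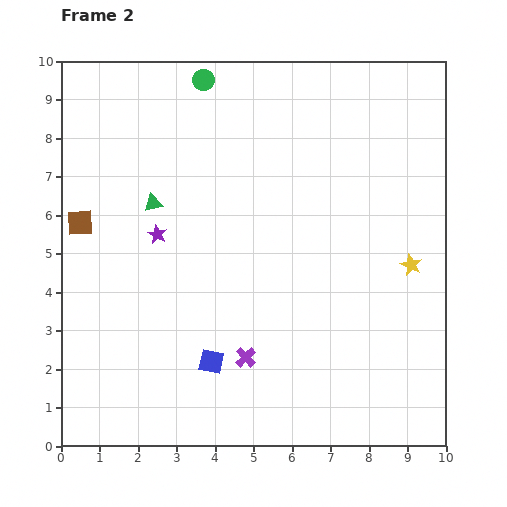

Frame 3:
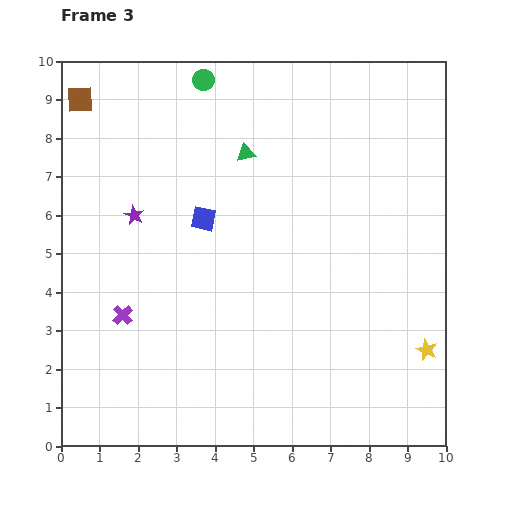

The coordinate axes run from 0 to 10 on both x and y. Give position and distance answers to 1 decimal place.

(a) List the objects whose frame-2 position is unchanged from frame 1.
the green circle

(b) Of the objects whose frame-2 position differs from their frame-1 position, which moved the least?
the purple star

(moved 0.8)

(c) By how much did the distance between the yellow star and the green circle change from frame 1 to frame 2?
+1.6

Distance in frame 1: 5.6. Distance in frame 2: 7.2.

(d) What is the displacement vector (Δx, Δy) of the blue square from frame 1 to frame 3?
(-0.4, 0.0)

The blue square was at (4.1, 5.9) in frame 1 and (3.7, 5.9) in frame 3.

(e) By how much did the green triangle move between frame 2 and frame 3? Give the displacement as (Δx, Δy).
(2.4, 1.3)

The green triangle was at (2.4, 6.3) in frame 2 and (4.8, 7.6) in frame 3.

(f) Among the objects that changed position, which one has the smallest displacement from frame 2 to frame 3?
the purple star

(moved 0.8)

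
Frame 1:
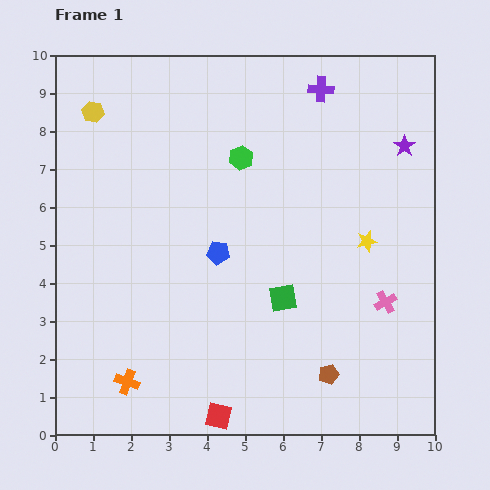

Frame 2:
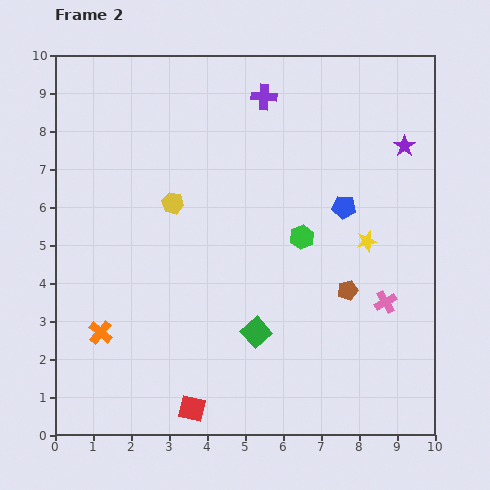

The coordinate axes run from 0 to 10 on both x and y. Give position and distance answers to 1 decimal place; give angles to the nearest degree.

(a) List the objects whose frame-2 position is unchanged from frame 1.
the yellow star, the purple star, the pink cross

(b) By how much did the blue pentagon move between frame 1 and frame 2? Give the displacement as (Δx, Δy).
(3.3, 1.2)

The blue pentagon was at (4.3, 4.8) in frame 1 and (7.6, 6.0) in frame 2.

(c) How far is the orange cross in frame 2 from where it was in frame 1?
1.5

The orange cross moved from (1.9, 1.4) to (1.2, 2.7), a distance of √(0.7² + 1.3²) ≈ 1.5.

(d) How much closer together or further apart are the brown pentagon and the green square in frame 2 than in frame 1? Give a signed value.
+0.3

Distance in frame 1: 2.3. Distance in frame 2: 2.6.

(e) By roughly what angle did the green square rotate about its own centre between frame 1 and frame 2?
33° counter-clockwise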